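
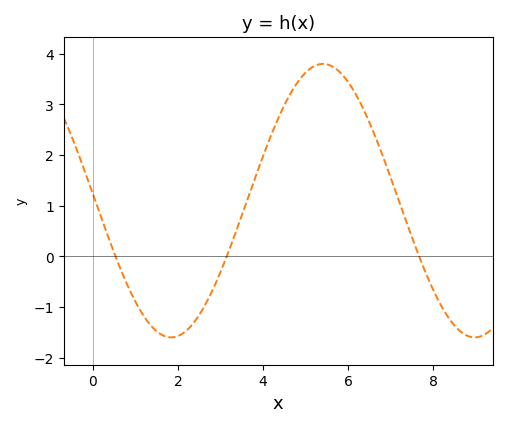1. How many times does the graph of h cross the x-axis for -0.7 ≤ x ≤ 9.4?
3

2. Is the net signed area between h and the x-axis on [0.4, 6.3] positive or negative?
positive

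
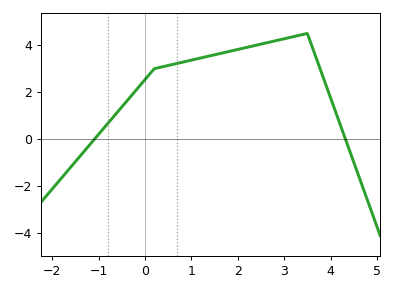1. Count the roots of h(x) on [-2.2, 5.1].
2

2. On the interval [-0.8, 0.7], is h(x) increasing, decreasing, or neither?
increasing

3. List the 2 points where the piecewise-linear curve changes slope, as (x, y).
(0.2, 3); (3.5, 4.5)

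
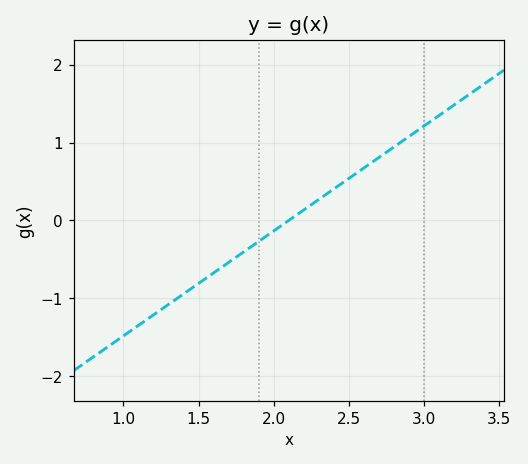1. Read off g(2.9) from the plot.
1.08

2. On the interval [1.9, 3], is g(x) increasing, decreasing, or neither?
increasing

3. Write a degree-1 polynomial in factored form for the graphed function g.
y = 1.35(x - 2.1)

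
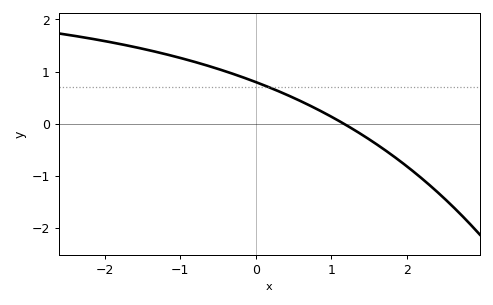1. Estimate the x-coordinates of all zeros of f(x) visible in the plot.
1.17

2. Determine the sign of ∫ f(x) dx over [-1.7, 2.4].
positive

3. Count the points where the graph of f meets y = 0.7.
1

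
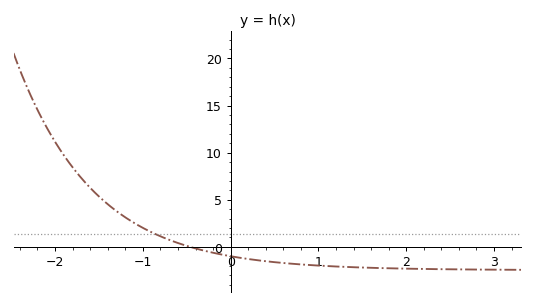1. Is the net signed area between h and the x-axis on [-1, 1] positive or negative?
negative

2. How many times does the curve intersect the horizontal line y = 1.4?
1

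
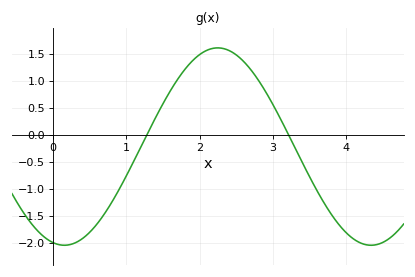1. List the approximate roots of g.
1.28, 3.22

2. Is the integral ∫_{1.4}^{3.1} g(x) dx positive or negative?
positive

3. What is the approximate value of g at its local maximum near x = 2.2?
1.61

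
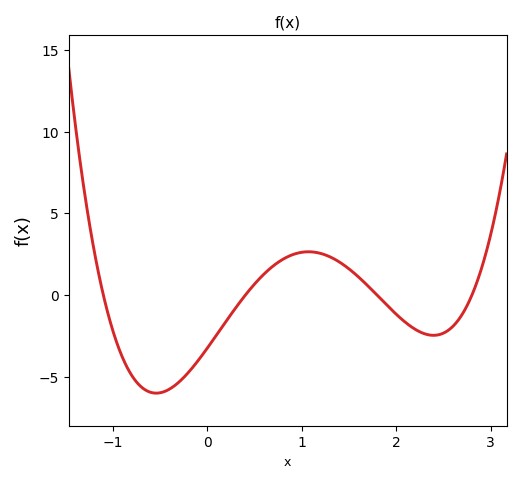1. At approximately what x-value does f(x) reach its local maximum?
1.1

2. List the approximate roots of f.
-1.1, 0.4, 1.8, 2.8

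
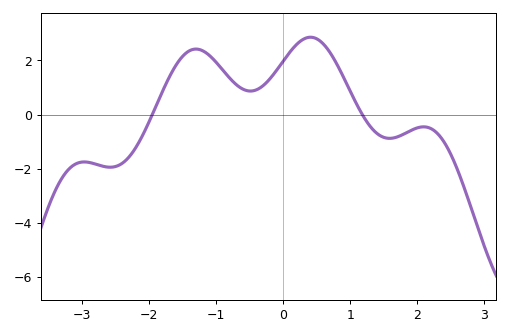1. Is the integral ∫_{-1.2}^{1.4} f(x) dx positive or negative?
positive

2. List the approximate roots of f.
-1.95, 1.18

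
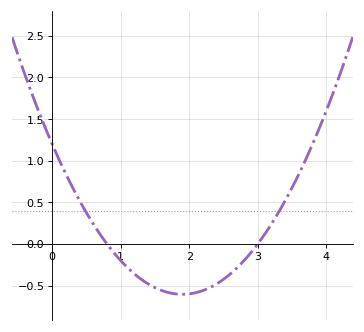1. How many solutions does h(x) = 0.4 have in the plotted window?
2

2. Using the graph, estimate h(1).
-0.2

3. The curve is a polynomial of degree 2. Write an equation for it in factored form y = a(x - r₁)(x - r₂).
y = 0.5(x - 0.8)(x - 3)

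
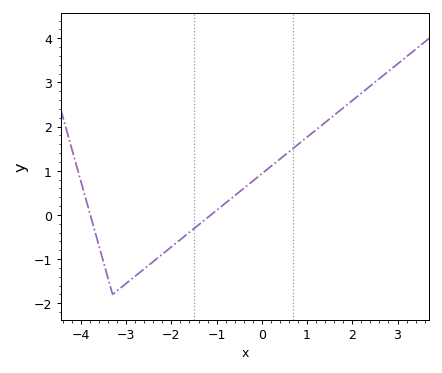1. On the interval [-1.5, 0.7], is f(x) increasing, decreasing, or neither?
increasing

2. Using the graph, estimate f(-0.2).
0.768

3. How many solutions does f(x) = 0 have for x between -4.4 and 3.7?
2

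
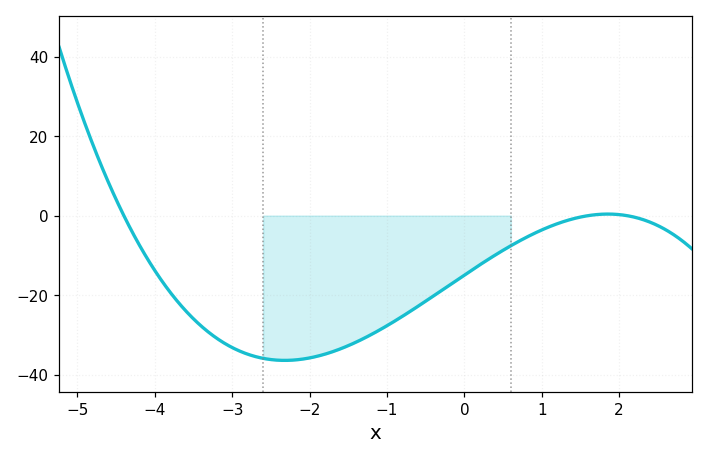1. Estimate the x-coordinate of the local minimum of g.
-2.32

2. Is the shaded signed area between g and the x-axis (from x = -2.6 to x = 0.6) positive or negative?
negative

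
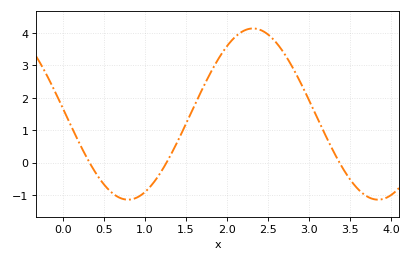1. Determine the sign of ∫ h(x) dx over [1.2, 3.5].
positive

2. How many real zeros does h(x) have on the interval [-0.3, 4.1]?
3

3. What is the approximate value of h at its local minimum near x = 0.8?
-1.14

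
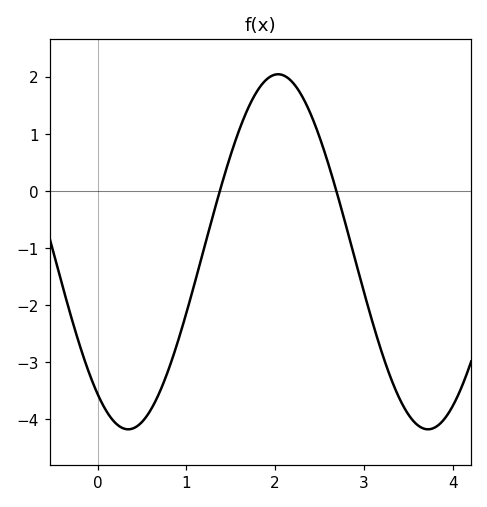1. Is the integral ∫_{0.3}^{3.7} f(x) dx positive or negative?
negative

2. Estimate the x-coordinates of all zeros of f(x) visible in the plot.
1.38, 2.69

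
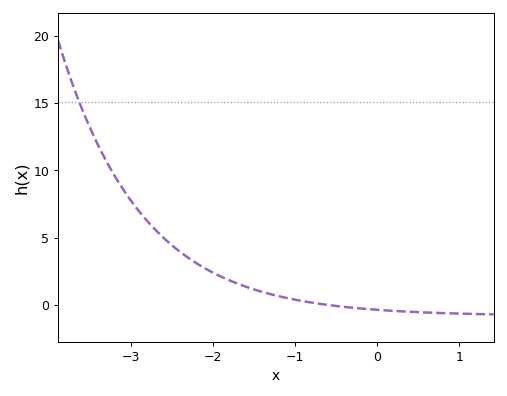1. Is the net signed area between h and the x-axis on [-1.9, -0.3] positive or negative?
positive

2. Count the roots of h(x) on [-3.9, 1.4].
1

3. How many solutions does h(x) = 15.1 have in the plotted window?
1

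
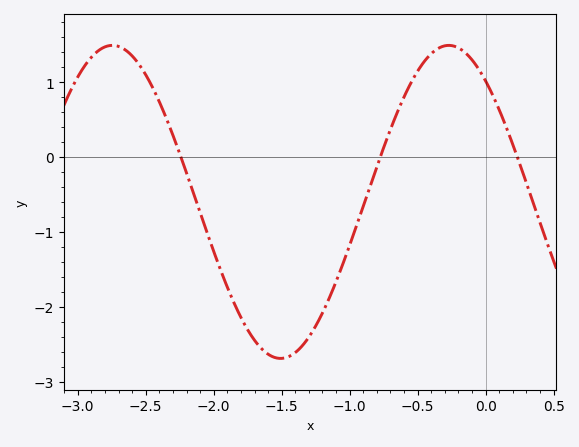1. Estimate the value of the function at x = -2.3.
0.3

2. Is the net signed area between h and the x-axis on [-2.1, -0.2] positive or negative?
negative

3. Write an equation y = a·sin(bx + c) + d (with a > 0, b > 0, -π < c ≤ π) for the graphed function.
y = 2.09sin(2.5x + 2.3) - 0.6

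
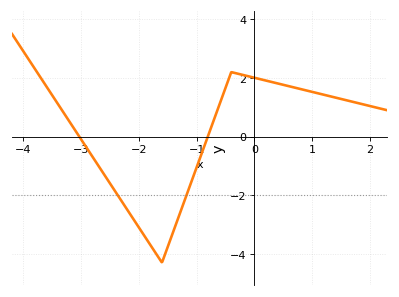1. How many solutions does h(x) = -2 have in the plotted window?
2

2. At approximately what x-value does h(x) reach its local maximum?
-0.4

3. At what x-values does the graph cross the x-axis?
-3, -0.8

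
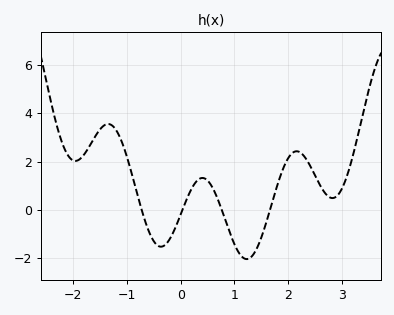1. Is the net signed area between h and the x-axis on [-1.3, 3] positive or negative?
positive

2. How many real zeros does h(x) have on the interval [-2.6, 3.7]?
4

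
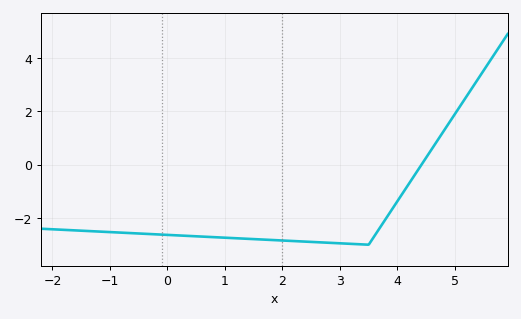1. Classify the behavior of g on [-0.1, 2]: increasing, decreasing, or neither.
decreasing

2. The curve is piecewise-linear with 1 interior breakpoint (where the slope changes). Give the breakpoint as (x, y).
(3.5, -3)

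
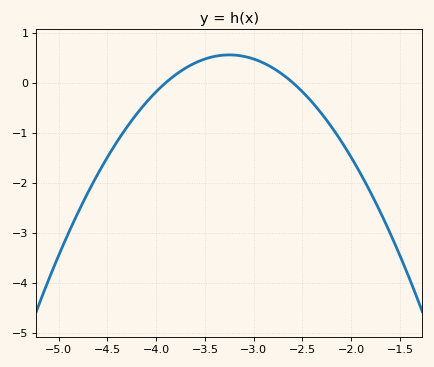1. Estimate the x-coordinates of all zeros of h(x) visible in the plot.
-3.9, -2.6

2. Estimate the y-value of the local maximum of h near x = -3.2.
0.6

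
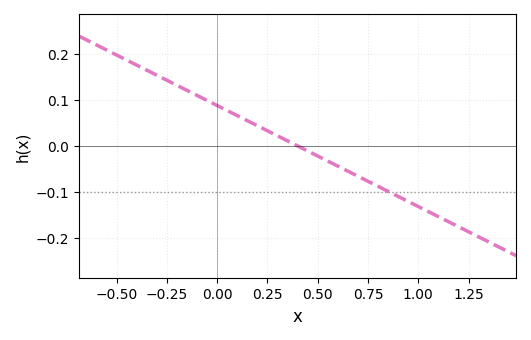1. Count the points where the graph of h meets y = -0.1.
1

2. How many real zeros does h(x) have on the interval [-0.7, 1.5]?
1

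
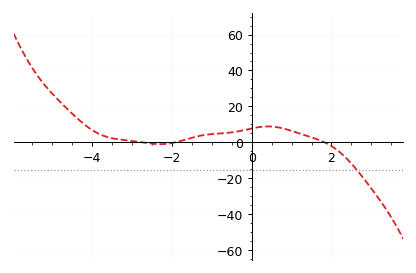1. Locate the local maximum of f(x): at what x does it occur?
0.405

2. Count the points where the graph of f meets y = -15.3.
1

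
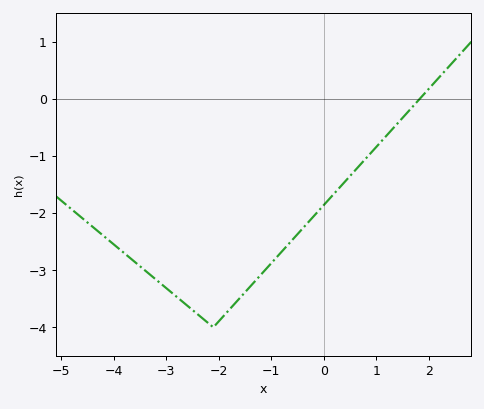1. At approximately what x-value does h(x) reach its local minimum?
-2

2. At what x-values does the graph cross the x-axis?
1.8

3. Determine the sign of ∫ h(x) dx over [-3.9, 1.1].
negative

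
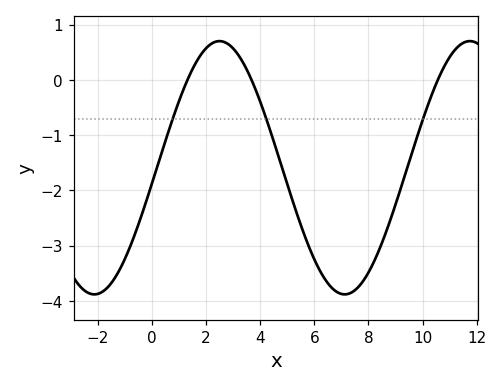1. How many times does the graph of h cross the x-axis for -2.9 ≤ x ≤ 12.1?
3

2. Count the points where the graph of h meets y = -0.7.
3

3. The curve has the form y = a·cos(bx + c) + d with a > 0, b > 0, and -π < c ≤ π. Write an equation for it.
y = 2.29cos(0.68x - 1.7) - 1.59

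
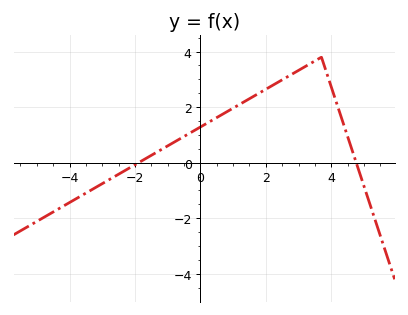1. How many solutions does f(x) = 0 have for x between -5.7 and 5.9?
2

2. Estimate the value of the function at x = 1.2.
2.2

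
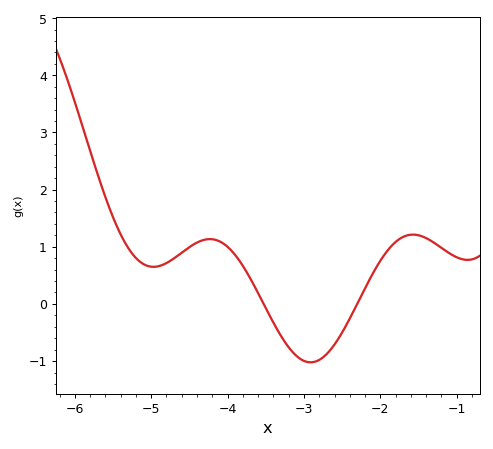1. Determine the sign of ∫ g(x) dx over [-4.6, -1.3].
positive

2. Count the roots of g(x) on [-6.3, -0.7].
2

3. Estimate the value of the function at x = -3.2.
-0.8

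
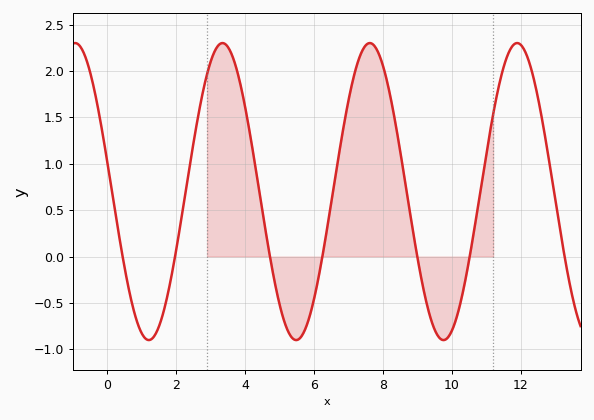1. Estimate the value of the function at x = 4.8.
-0.155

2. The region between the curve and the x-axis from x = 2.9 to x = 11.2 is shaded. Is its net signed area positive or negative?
positive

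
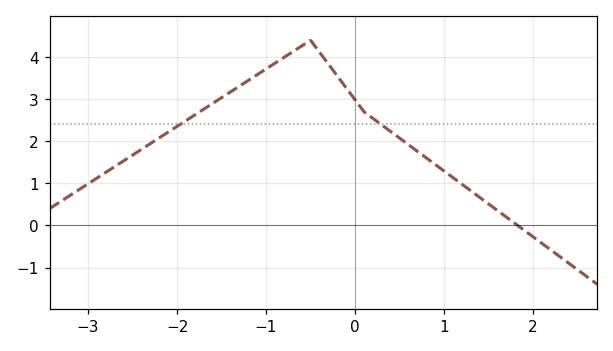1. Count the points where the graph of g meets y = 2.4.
2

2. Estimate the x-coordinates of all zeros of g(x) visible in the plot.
1.8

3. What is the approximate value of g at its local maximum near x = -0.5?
4.4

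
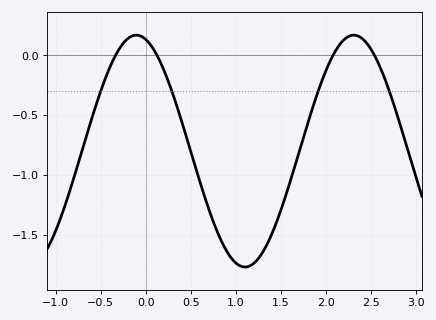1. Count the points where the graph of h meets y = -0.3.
4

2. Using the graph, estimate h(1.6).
-1.07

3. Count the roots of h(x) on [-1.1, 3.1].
4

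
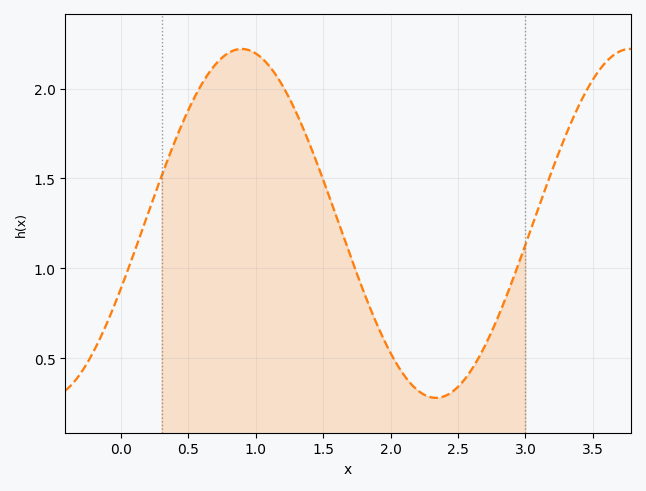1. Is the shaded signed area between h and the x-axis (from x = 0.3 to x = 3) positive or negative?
positive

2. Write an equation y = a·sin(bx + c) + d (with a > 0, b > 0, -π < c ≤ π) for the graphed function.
y = 0.97sin(2.18x - 0.38) + 1.25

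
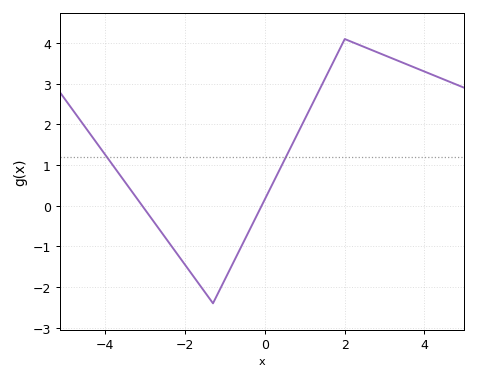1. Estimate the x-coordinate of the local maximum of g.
2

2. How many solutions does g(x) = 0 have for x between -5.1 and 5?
2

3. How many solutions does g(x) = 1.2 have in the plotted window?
2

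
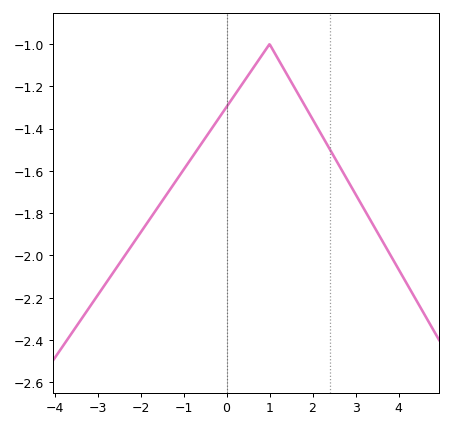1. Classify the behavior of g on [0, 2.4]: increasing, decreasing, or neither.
neither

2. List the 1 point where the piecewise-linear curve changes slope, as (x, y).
(1, -1)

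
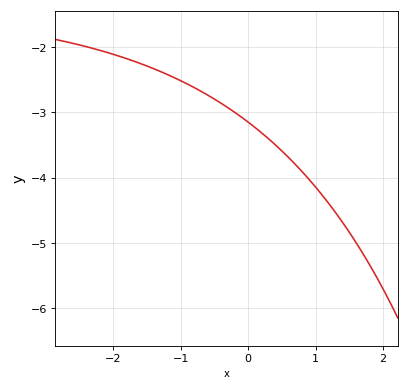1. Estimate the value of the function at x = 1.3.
-4.5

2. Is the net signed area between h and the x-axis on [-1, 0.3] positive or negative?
negative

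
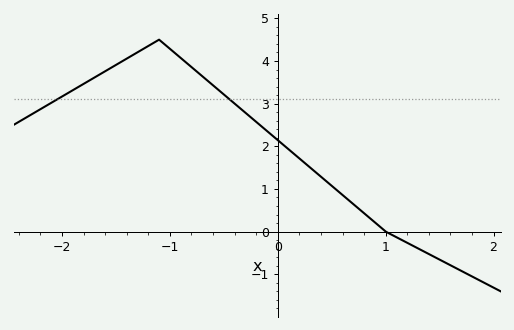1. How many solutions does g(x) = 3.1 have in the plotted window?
2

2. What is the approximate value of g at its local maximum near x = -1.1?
4.5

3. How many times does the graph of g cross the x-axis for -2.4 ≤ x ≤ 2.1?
1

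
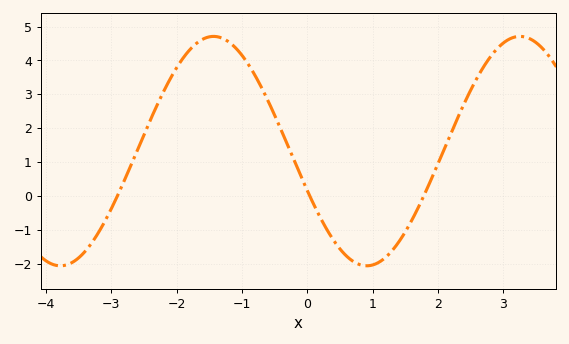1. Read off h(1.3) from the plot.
-1.6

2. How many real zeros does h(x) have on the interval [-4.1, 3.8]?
3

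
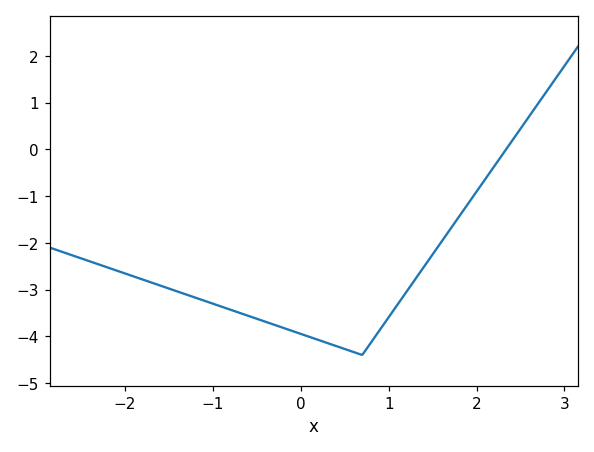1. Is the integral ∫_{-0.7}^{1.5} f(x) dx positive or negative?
negative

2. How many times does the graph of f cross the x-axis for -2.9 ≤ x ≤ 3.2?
1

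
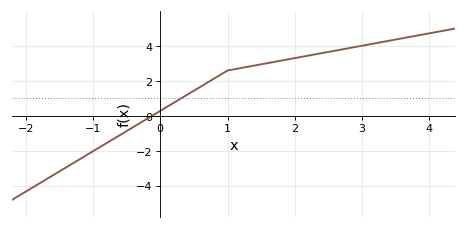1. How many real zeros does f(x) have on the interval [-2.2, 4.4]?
1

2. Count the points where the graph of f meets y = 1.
1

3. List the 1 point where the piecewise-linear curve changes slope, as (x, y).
(1, 2.6)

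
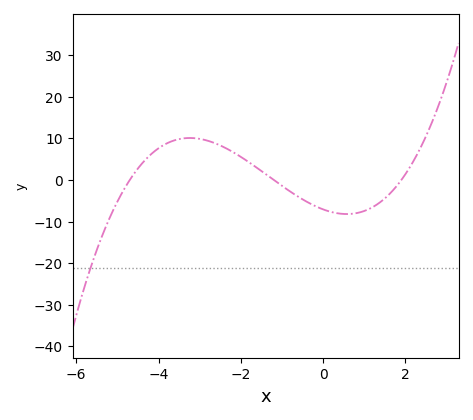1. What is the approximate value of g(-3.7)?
9.24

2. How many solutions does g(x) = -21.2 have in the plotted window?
1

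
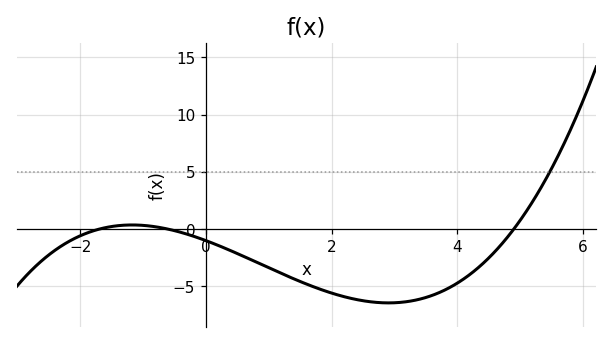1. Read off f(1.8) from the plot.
-5.21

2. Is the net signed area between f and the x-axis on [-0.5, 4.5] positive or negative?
negative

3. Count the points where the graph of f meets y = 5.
1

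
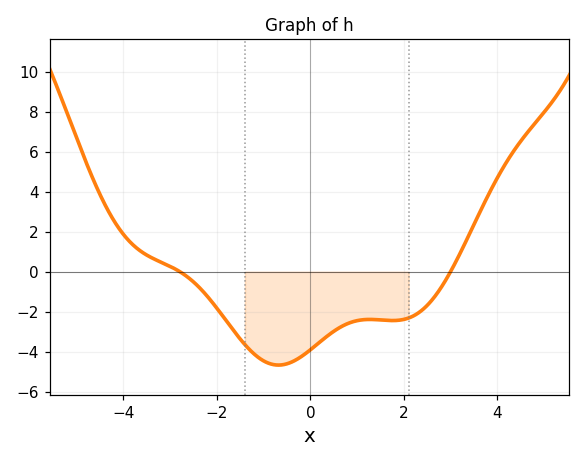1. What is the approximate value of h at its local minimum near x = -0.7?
-4.6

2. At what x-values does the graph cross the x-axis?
-2.8, 3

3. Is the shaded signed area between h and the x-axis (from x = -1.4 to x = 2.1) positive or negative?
negative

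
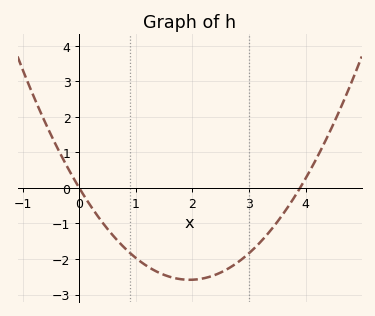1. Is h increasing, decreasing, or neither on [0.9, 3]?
neither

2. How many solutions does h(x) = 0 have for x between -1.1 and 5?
2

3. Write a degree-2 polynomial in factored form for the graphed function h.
y = 0.68(x - 0)(x - 3.9)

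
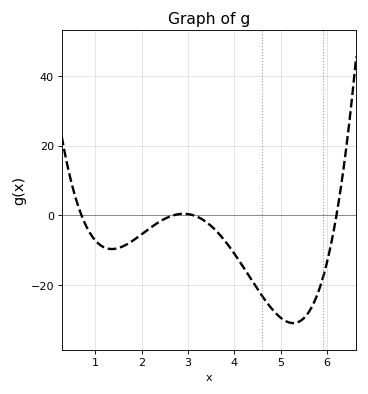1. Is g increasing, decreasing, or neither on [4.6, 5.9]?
neither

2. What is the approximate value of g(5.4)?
-30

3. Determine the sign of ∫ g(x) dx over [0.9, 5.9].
negative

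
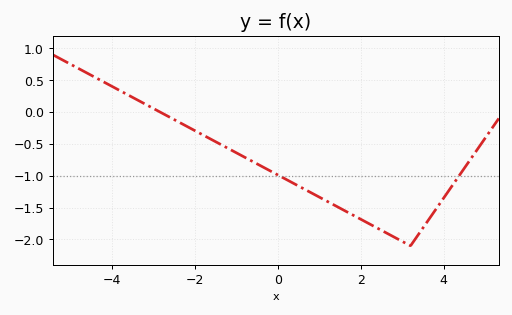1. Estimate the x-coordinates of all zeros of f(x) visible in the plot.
-2.8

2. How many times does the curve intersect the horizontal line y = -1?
2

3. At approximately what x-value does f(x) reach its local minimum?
3.2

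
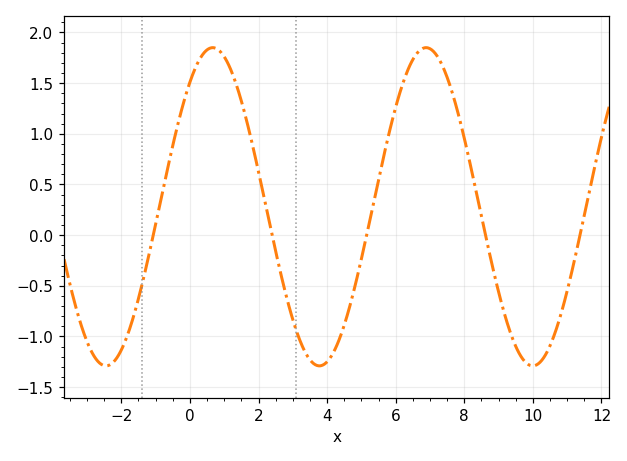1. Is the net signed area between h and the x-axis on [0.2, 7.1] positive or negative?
positive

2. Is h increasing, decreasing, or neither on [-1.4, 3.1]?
neither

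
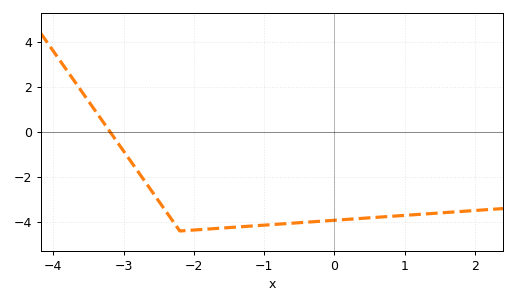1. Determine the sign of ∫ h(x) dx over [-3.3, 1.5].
negative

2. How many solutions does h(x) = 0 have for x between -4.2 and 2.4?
1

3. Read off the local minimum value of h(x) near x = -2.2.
-4.4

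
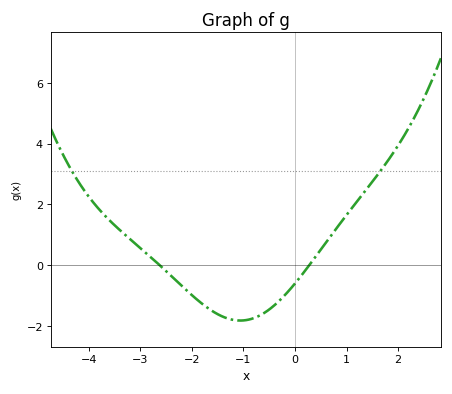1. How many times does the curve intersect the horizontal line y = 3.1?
2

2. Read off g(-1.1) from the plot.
-1.82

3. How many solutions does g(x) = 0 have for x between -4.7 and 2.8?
2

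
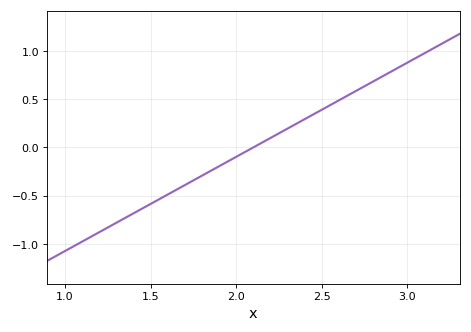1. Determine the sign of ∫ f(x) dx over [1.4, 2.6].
negative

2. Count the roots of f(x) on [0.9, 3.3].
1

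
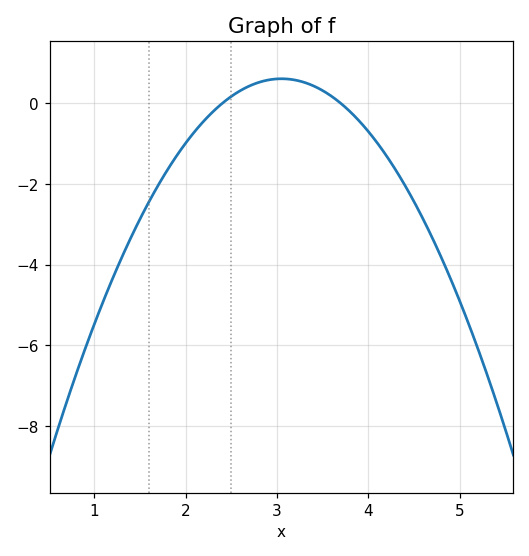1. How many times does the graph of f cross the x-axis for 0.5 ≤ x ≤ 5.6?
2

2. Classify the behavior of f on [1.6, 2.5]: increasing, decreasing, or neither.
increasing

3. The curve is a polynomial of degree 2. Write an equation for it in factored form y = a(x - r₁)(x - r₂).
y = -1.45(x - 2.4)(x - 3.7)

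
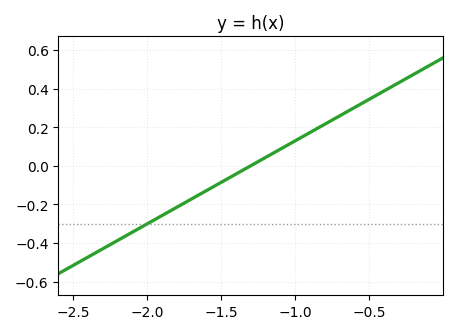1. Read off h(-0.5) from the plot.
0.344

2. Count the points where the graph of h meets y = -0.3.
1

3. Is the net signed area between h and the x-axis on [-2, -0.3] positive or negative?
positive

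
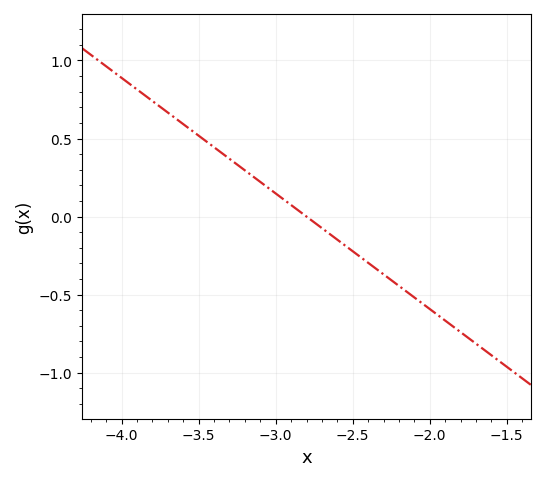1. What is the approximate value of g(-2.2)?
-0.444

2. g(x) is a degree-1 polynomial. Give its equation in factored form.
y = -0.74(x + 2.8)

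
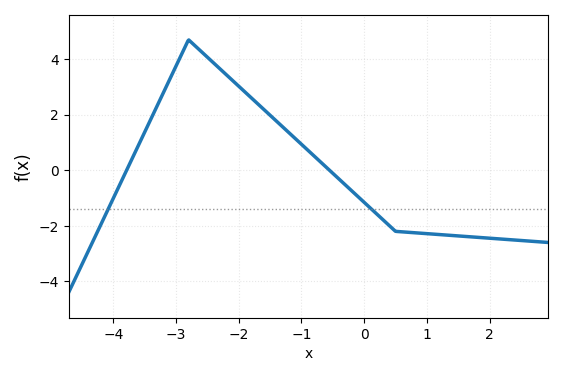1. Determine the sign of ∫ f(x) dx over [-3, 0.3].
positive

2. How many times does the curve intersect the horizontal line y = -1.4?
2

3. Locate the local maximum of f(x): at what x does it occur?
-2.8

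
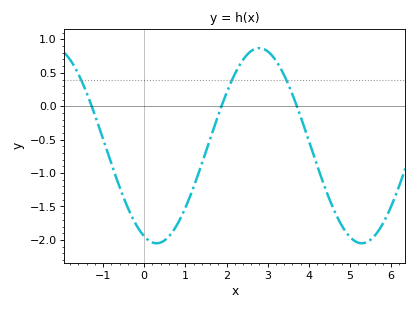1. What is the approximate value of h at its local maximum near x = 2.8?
0.87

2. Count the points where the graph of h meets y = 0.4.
3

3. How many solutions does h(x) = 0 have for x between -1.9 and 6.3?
3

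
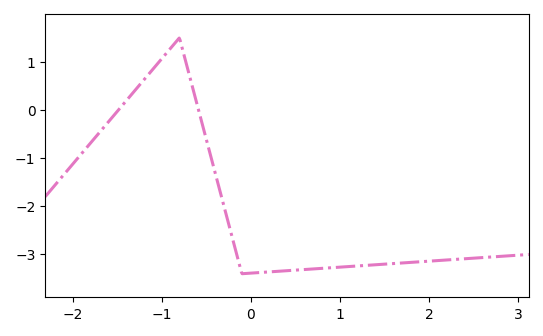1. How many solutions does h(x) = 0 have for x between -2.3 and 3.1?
2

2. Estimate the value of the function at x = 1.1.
-3.3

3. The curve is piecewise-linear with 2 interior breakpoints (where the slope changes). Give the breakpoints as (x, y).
(-0.8, 1.5); (-0.1, -3.4)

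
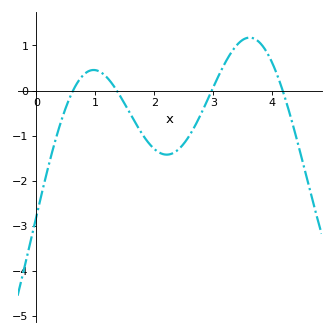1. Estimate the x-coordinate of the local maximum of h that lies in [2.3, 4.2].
3.61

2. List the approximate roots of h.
0.623, 1.36, 2.97, 4.17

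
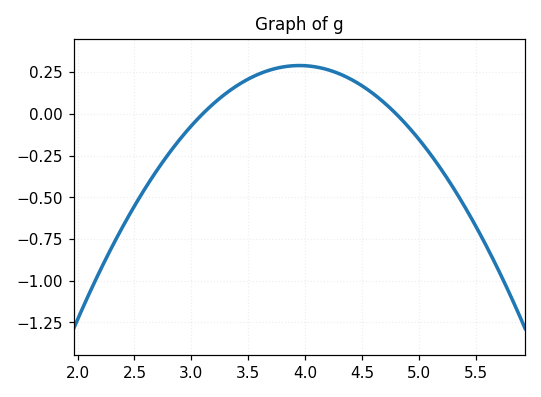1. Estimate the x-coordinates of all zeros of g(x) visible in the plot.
3.1, 4.8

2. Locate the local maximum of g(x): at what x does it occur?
3.95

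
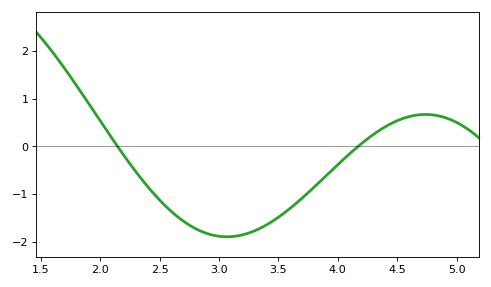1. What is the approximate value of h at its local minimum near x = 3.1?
-1.9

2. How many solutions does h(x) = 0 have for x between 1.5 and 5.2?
2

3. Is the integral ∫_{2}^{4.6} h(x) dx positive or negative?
negative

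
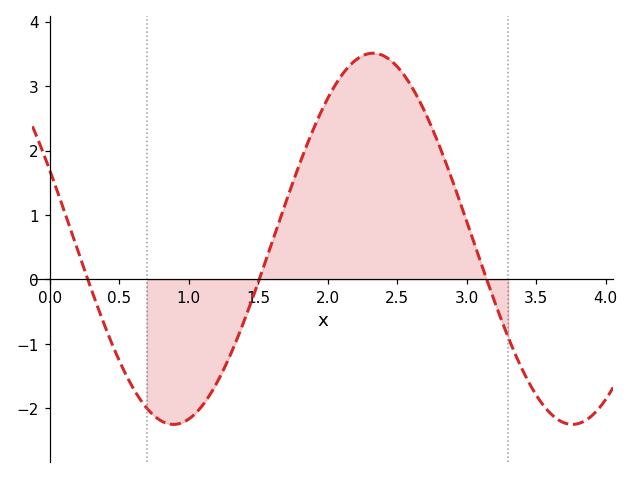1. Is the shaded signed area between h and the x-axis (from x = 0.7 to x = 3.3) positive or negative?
positive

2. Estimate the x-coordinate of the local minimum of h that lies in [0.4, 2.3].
0.892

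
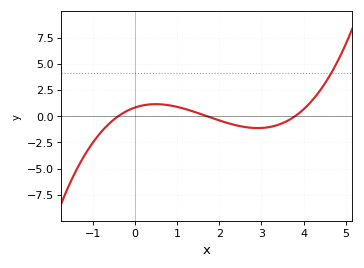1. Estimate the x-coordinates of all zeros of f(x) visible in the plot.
-0.4, 1.7, 3.8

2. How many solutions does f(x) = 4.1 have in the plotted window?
1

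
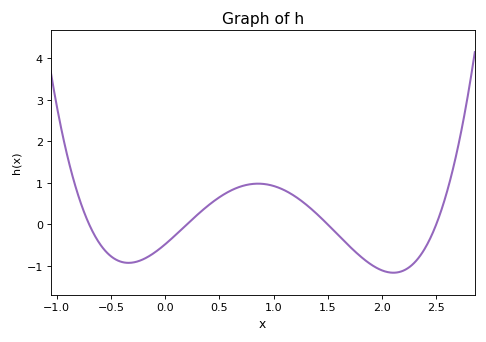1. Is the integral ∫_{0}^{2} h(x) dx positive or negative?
positive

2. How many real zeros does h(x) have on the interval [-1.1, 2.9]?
4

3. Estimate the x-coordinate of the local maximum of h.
0.857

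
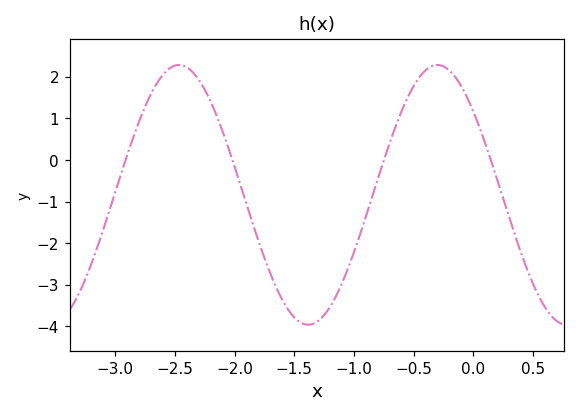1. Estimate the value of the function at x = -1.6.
-3.36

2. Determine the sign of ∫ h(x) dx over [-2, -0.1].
negative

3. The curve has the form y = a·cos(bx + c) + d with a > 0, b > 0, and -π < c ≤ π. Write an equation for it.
y = 3.12cos(2.9x + 0.87) - 0.84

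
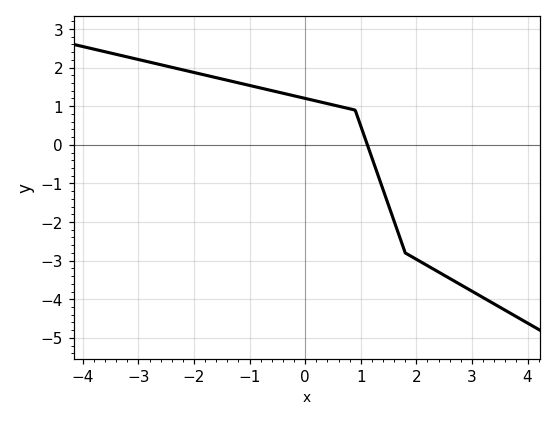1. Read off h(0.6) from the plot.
1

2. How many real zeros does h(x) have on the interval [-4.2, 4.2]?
1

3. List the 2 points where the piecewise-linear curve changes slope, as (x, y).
(0.9, 0.9); (1.8, -2.8)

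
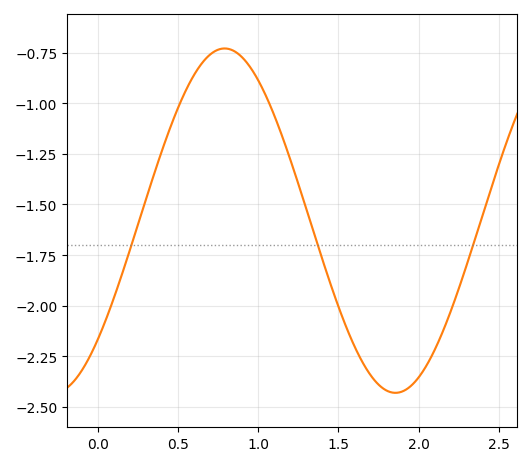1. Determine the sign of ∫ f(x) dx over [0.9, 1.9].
negative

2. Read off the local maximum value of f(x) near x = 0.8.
-0.73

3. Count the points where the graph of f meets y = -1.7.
3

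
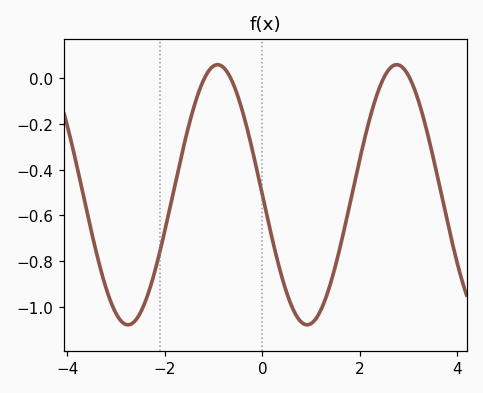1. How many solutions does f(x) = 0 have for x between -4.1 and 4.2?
4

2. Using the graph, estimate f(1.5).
-0.821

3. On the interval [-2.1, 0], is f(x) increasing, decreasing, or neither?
neither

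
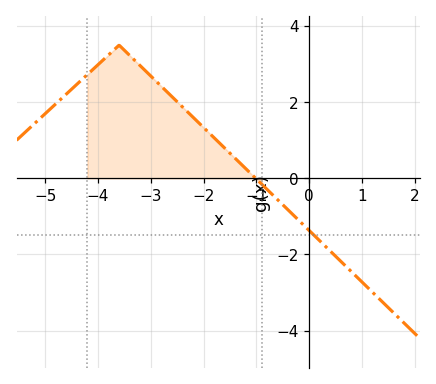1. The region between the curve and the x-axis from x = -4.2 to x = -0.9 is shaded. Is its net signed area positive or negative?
positive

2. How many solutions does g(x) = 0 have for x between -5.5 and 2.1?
1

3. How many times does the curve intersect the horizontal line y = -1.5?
1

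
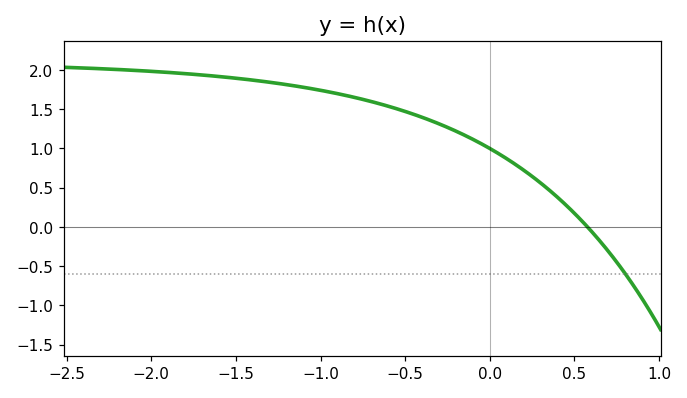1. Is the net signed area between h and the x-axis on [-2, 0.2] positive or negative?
positive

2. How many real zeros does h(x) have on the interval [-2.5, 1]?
1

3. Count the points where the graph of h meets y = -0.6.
1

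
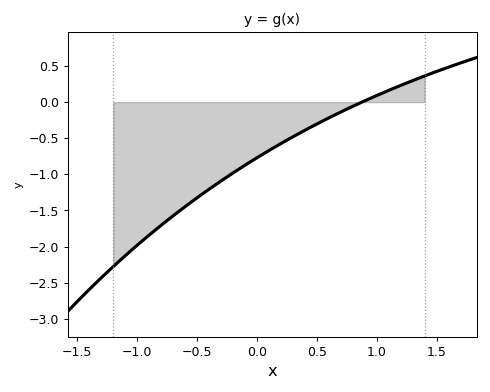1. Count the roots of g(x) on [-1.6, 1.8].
1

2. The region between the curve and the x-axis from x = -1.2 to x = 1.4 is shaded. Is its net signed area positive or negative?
negative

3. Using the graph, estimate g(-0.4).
-1.21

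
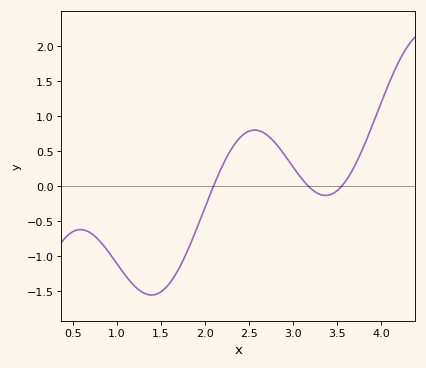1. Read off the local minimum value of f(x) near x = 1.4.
-1.56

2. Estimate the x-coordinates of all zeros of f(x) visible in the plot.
2.09, 3.17, 3.55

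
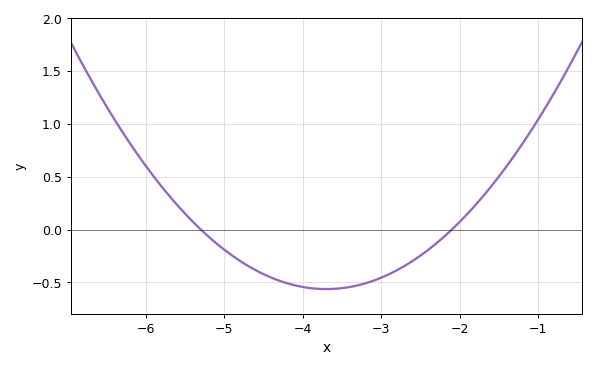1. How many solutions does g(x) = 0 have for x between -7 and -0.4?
2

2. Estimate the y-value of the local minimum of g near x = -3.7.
-0.563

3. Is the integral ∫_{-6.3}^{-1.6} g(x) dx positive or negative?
negative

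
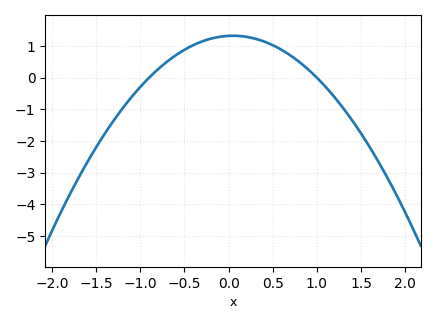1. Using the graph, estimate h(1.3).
-1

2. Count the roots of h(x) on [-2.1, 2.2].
2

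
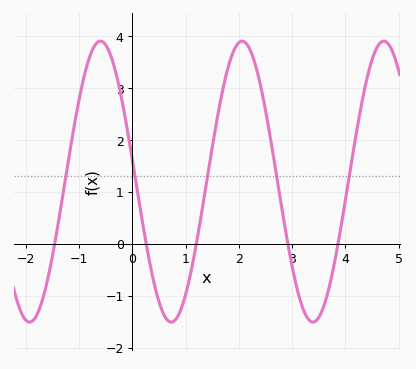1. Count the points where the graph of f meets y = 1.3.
5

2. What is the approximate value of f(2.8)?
0.727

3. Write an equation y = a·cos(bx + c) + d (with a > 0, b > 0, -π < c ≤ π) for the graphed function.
y = 2.71cos(2.36x + 1.42) + 1.2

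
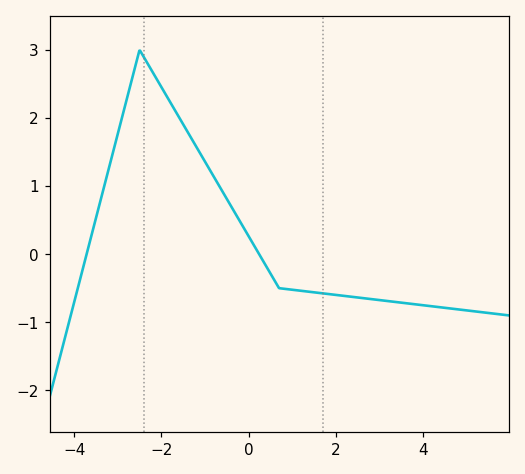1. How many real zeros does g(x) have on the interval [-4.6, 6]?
2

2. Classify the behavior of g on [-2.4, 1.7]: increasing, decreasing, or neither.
decreasing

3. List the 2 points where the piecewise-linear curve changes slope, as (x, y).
(-2.5, 3); (0.7, -0.5)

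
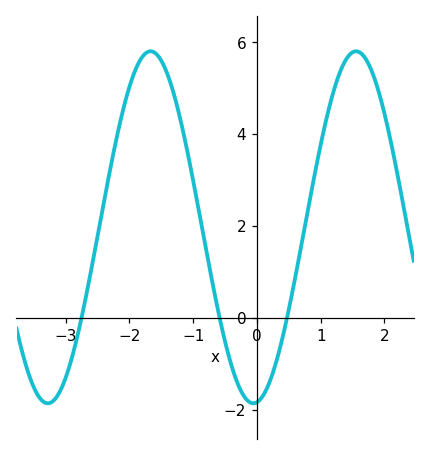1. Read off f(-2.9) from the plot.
-0.865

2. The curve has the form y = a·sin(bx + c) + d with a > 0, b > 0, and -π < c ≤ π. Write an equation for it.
y = 3.83sin(1.95x - 1.46) + 1.97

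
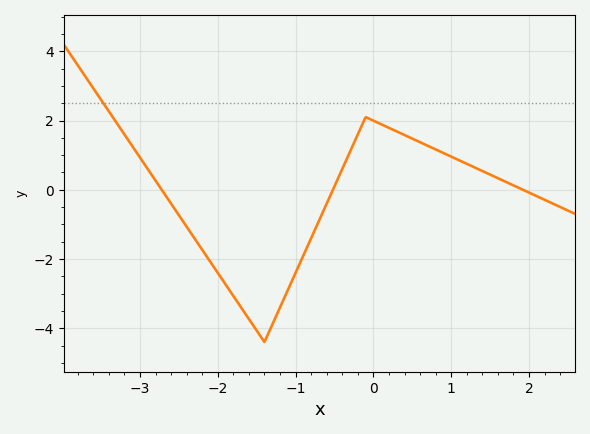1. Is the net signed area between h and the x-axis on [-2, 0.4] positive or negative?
negative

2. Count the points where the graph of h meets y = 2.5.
1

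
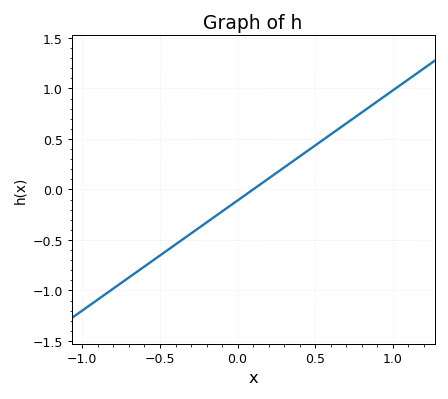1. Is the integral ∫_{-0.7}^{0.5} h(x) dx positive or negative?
negative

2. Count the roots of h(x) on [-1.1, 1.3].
1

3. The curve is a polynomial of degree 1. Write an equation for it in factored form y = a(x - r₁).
y = 1.09(x - 0.1)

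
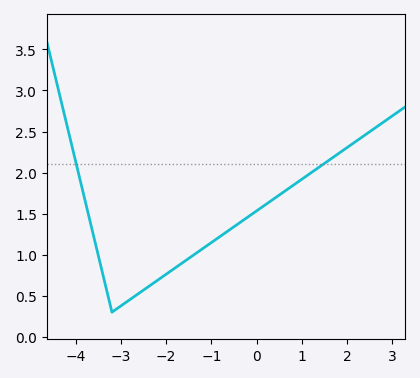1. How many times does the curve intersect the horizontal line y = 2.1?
2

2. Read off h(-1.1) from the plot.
1.11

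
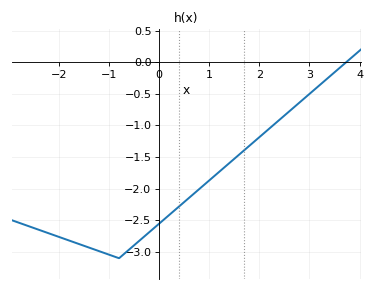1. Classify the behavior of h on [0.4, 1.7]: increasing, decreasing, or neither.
increasing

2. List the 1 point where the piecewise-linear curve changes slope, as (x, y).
(-0.8, -3.1)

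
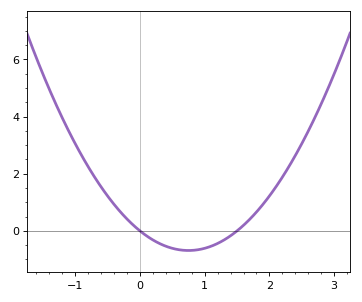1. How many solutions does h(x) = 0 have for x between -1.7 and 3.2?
2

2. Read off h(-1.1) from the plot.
3.49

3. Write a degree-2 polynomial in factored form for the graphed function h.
y = 1.22(x - 0)(x - 1.5)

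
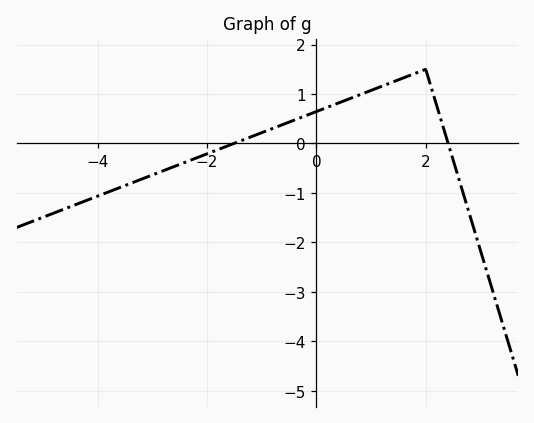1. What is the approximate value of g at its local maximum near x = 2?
1.5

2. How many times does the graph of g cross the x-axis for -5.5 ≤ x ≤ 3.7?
2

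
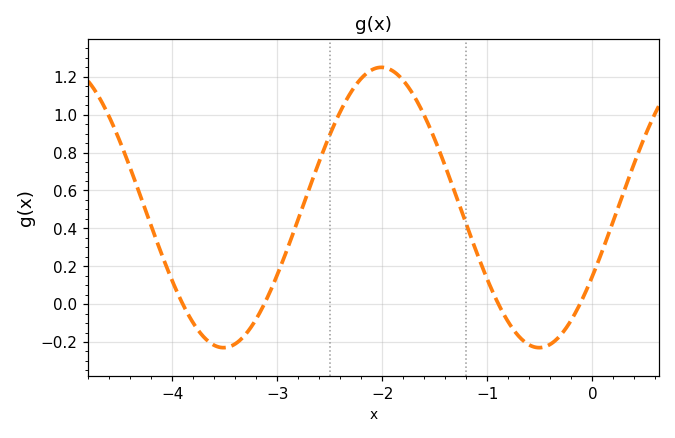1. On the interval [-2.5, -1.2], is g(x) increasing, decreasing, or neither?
neither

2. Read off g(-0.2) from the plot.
-0.083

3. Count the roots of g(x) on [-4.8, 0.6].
4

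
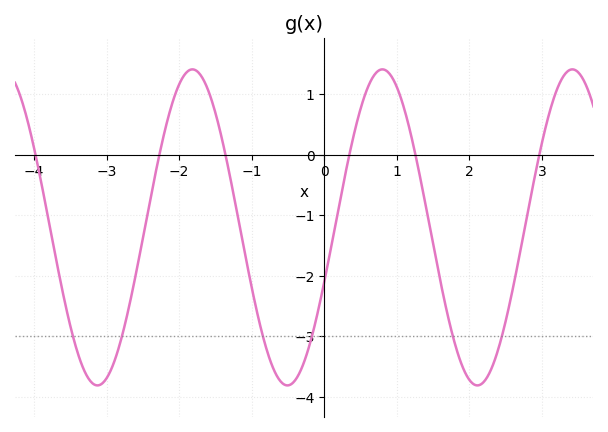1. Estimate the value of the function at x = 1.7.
-2.65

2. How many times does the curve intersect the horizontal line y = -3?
6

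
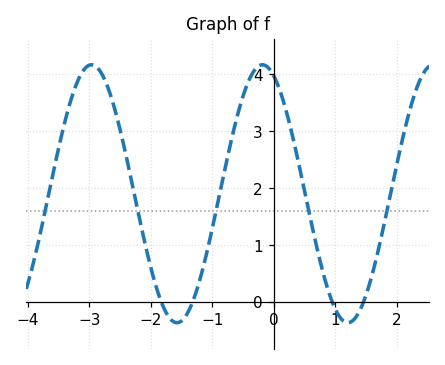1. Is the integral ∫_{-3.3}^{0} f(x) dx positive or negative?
positive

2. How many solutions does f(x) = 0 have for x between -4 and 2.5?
4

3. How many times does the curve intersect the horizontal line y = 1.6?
5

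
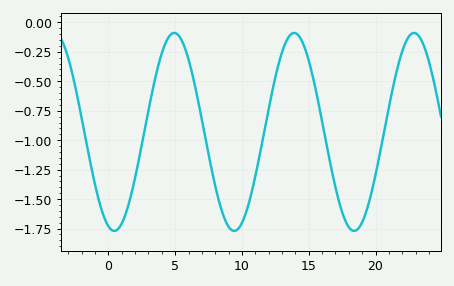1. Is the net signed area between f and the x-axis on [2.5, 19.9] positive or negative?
negative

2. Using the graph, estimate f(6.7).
-0.66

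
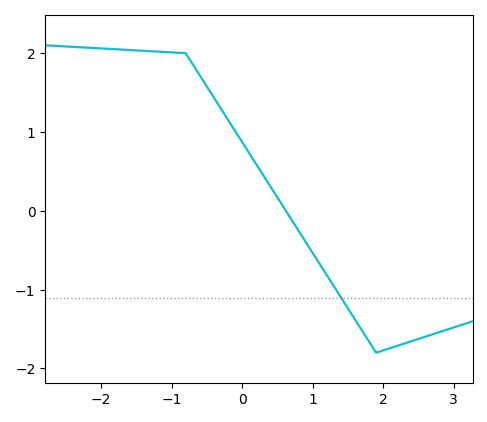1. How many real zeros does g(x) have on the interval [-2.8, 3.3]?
1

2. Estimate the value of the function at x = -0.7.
1.9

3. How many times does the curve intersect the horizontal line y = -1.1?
1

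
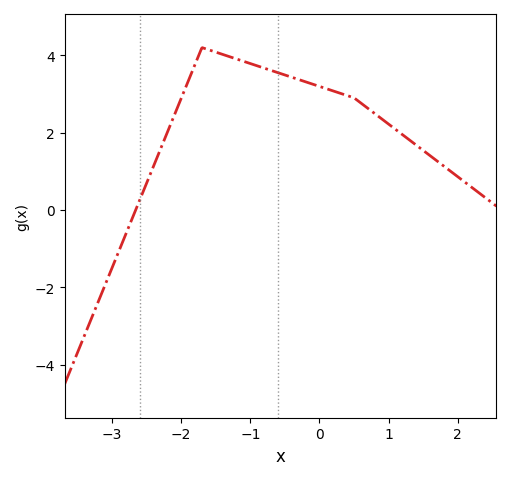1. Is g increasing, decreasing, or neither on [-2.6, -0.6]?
neither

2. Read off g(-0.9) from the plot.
3.73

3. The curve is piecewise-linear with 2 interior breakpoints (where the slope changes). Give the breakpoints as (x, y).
(-1.7, 4.2); (0.5, 2.9)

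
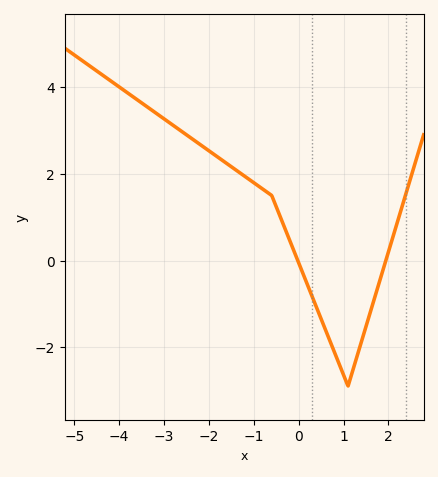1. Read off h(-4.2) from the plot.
4.15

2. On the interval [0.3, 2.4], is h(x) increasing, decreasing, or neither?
neither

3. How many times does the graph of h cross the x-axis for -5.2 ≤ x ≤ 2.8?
2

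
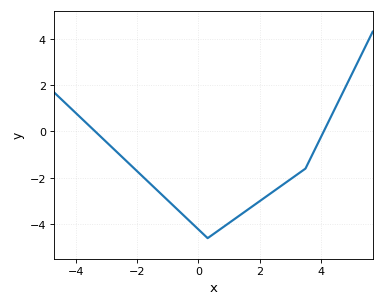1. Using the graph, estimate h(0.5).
-4.4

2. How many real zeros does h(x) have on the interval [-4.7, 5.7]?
2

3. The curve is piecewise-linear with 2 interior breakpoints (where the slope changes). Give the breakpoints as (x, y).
(0.3, -4.6); (3.5, -1.6)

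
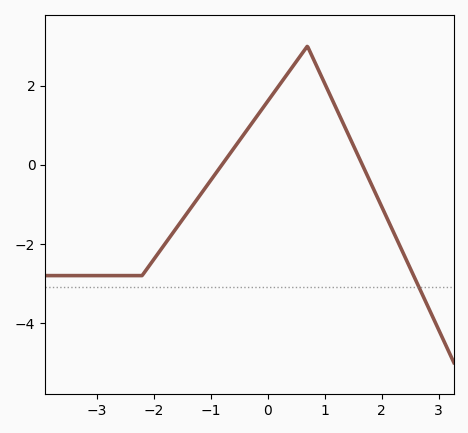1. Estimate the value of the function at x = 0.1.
1.8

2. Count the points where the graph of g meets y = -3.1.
1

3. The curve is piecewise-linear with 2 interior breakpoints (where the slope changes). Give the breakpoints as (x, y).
(-2.2, -2.8); (0.7, 3)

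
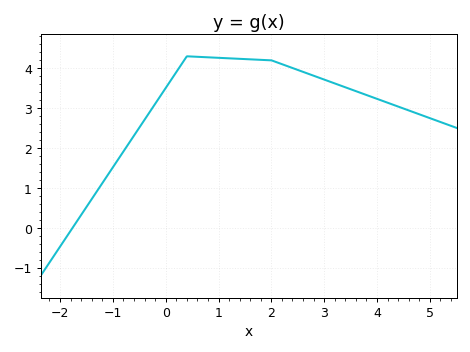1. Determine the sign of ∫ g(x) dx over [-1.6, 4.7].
positive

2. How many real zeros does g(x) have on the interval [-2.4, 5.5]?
1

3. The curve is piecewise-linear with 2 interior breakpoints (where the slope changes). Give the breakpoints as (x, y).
(0.4, 4.3); (2, 4.2)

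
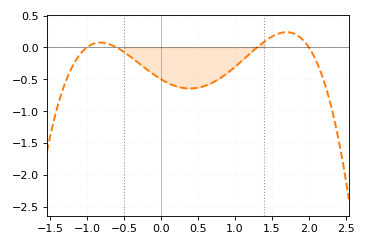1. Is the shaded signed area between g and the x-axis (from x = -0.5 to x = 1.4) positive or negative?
negative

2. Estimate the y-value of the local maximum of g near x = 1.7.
0.25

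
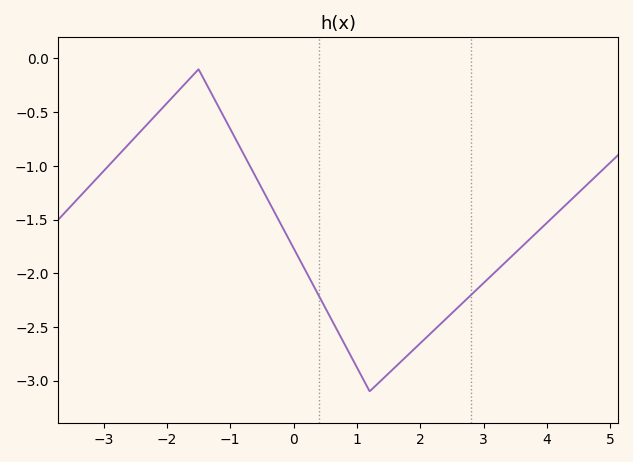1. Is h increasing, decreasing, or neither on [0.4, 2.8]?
neither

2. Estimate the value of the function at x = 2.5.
-2.35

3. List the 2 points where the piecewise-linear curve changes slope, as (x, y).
(-1.5, -0.1); (1.2, -3.1)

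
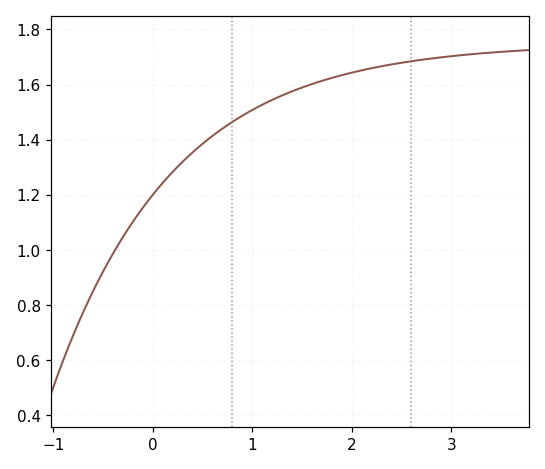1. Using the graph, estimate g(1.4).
1.58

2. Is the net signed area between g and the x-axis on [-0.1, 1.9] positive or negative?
positive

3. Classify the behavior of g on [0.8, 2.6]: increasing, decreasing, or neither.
increasing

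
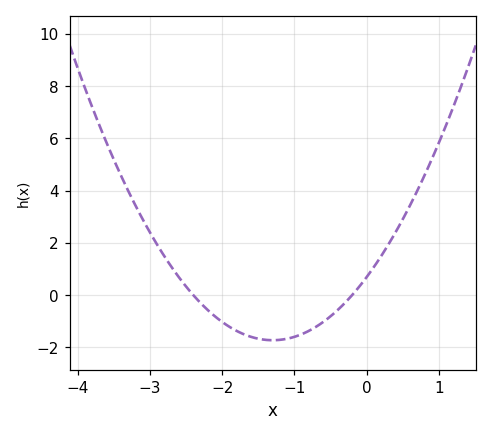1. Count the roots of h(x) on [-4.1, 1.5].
2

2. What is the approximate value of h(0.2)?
1.4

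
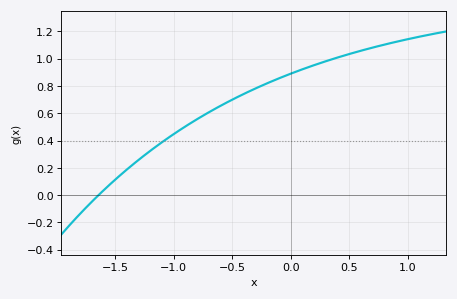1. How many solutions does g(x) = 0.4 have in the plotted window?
1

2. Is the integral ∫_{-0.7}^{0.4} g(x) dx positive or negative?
positive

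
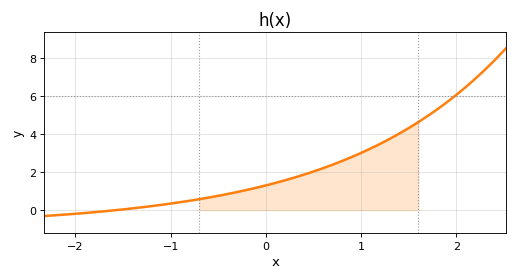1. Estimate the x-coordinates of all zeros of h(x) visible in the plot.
-1.58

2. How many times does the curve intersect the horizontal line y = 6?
1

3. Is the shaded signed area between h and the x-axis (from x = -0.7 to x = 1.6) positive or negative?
positive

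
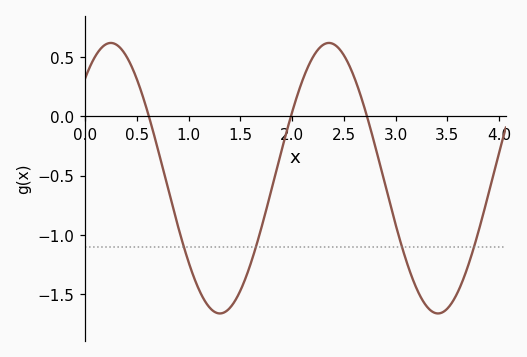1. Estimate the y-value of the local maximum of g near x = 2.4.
0.6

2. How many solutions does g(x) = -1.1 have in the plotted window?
4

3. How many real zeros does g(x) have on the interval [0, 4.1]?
3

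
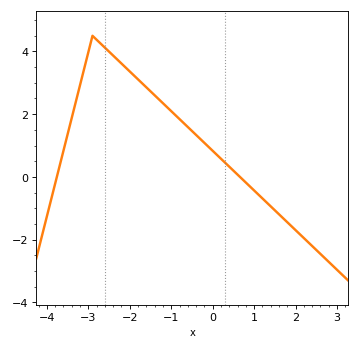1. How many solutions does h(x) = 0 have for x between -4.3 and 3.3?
2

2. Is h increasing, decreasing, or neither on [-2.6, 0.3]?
decreasing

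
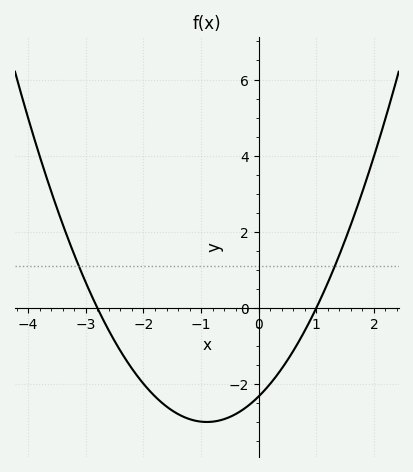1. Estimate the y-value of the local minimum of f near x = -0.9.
-3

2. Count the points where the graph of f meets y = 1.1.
2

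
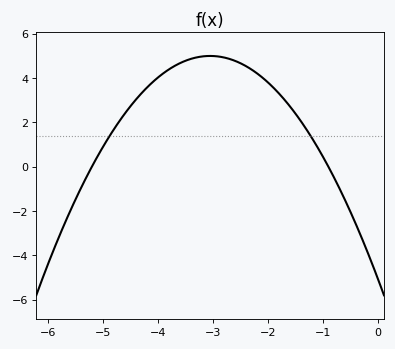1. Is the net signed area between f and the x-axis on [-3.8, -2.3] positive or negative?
positive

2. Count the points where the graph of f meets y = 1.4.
2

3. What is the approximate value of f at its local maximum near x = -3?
4.99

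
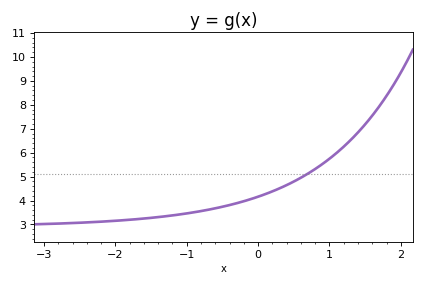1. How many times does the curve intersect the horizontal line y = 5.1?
1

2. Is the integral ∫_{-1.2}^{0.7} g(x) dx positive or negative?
positive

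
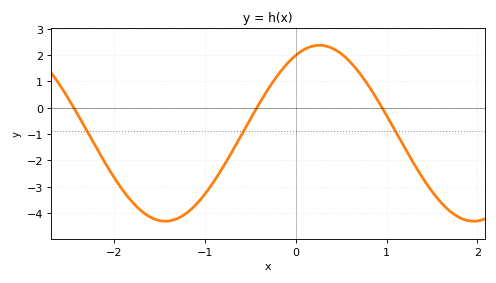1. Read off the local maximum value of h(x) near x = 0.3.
2.37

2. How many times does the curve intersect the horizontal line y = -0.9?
3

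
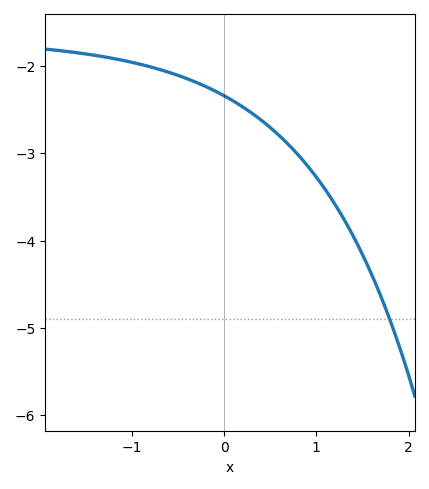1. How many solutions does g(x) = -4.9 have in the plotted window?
1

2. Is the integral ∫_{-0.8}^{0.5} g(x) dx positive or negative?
negative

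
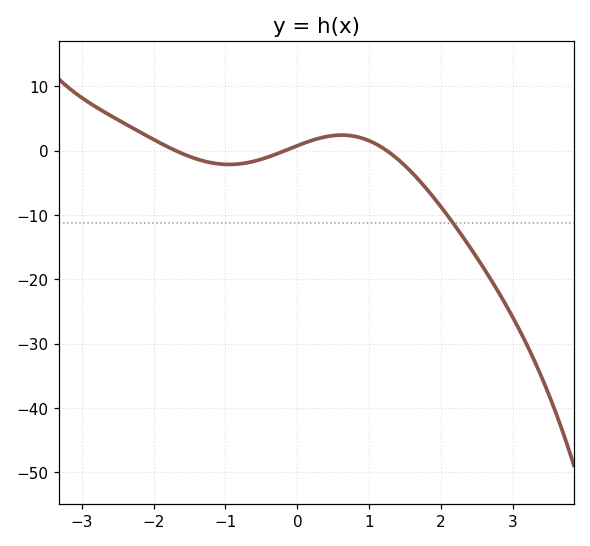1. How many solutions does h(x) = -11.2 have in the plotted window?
1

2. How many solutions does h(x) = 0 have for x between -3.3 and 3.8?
3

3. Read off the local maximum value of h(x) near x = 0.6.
2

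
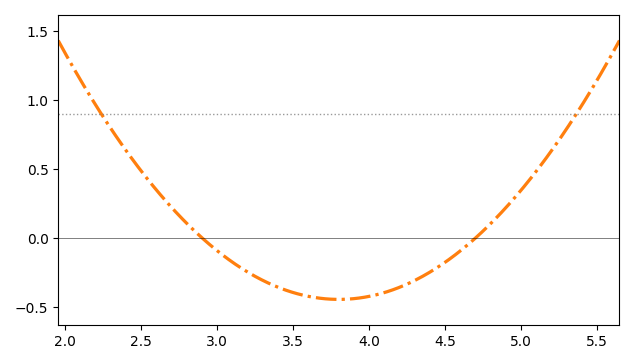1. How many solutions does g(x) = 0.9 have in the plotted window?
2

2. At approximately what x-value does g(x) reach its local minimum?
3.8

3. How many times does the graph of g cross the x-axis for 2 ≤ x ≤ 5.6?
2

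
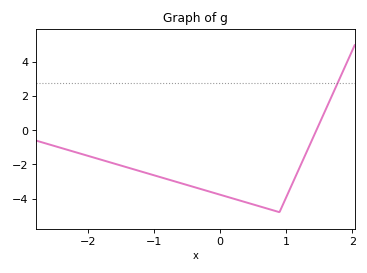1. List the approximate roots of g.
1.46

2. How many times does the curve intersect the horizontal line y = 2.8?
1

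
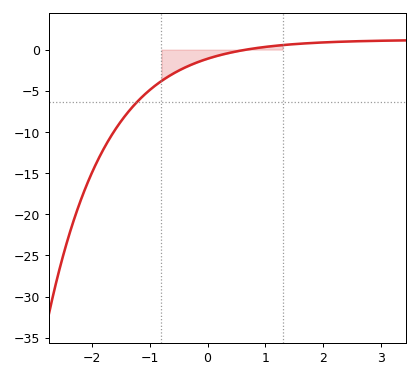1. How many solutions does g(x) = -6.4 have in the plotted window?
1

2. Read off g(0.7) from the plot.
0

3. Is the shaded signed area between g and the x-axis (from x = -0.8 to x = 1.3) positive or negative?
negative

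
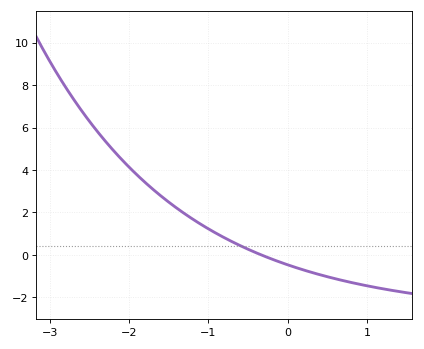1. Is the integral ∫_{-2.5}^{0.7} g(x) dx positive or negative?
positive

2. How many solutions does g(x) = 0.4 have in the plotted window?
1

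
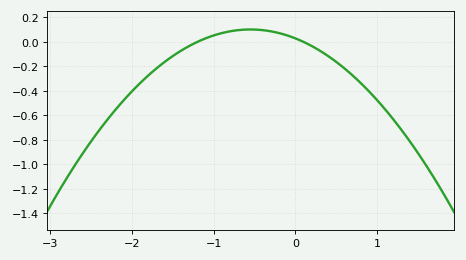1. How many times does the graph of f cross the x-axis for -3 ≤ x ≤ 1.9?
2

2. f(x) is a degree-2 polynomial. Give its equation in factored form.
y = -0.24(x + 1.2)(x - 0.1)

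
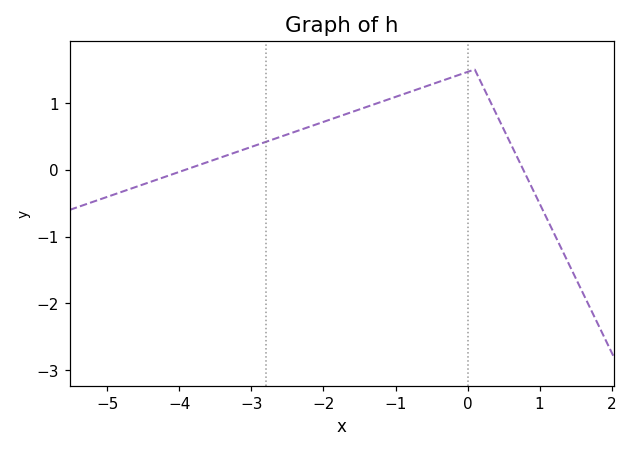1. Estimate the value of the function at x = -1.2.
1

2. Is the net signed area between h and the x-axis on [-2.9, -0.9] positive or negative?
positive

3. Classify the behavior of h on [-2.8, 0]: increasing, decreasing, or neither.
increasing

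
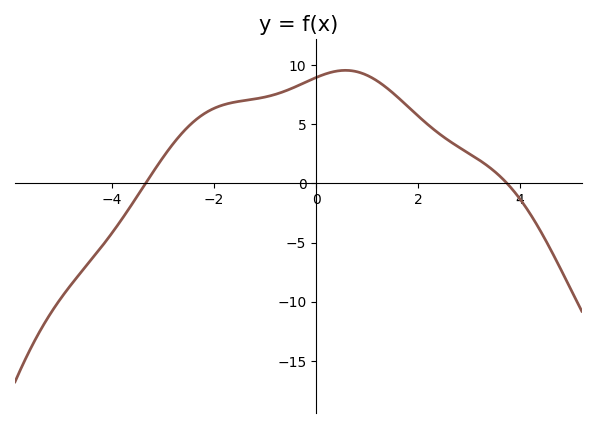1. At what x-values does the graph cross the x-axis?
-3.34, 3.75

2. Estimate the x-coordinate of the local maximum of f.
0.576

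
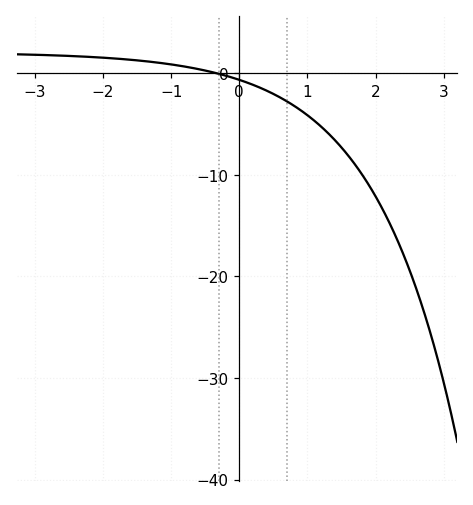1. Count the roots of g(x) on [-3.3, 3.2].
1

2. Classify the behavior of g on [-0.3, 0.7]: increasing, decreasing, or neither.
decreasing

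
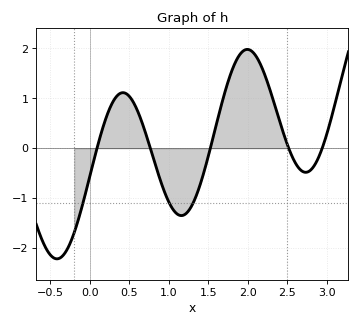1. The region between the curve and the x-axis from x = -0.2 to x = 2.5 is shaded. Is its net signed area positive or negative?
positive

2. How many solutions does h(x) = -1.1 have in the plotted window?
3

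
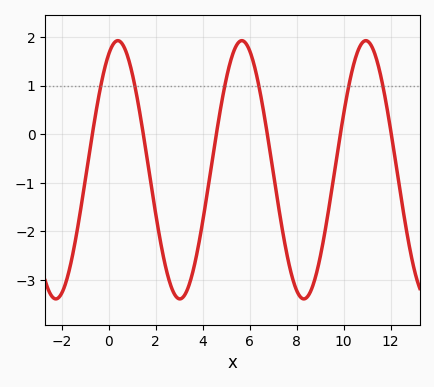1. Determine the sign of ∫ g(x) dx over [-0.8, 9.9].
negative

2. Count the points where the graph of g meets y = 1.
6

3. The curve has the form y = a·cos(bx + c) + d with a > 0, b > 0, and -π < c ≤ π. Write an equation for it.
y = 2.66cos(1.2x - 0.46) - 0.73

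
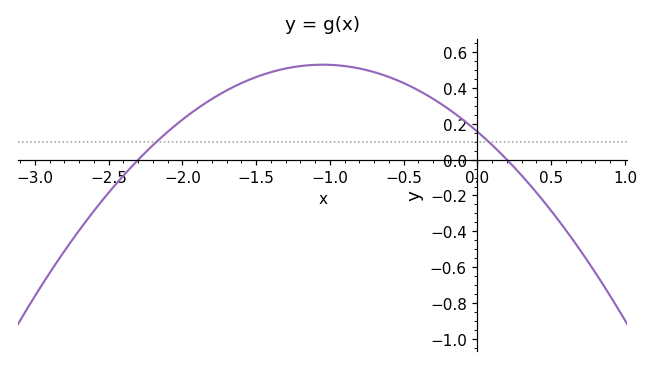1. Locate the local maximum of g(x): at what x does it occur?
-1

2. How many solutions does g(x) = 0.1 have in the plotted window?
2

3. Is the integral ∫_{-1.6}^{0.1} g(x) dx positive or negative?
positive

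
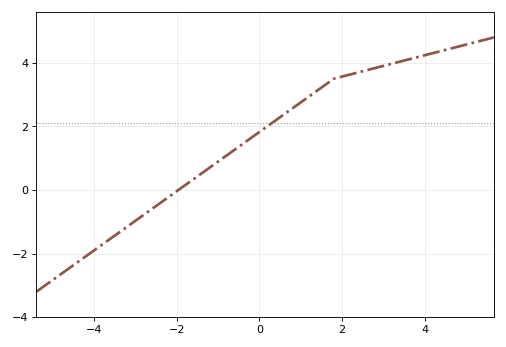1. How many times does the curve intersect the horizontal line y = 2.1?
1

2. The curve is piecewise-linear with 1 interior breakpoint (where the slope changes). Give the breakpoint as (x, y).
(1.8, 3.5)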